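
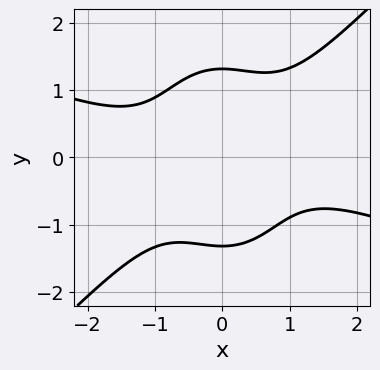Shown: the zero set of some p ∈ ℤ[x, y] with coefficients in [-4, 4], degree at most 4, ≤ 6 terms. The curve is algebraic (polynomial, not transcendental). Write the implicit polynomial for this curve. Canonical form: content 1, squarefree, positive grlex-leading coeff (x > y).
x^4 + 2*x^3*y - 2*x^2*y^2 - y^4 + 3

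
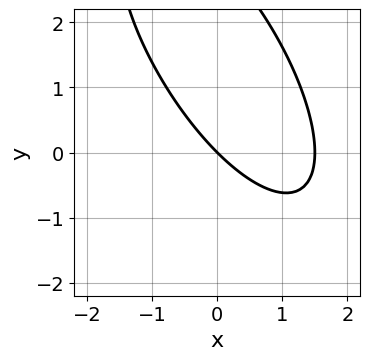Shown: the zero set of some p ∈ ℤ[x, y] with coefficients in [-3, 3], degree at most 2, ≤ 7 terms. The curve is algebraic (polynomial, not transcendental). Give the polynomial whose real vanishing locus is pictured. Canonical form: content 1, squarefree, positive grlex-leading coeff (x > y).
2*x^2 + 2*x*y + y^2 - 3*x - 3*y

(a) The degree is 2 — no degree-1 curve has this shape.
(b) Reading off the gridlines: it crosses the y-axis at the gridline y = 0; it crosses the x-axis at the gridline x = 0.
(c) Assembling these constraints gives the stated polynomial.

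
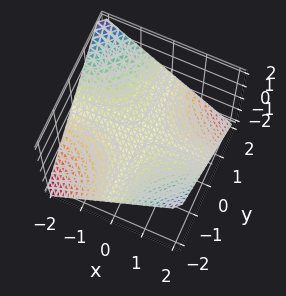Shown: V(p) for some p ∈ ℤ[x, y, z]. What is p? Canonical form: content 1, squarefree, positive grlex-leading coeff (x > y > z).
x*y + 2*z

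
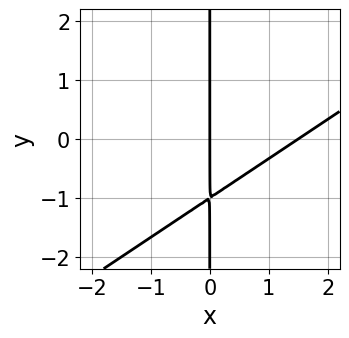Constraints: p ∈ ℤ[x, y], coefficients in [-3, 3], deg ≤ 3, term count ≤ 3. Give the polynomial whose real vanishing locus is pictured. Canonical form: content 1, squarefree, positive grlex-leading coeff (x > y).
First, degree: a generic line meets the curve in up to 2 points, so deg p = 2.
Next, from the axis intercepts and sections: every point of the y-axis in the box is on the curve; one x-axis crossing is at x = 0.
Finally, the integer polynomial consistent with all of this is the stated p.

2*x^2 - 3*x*y - 3*x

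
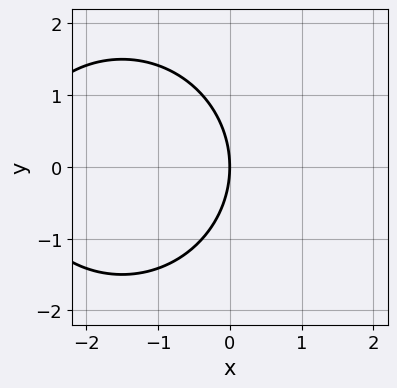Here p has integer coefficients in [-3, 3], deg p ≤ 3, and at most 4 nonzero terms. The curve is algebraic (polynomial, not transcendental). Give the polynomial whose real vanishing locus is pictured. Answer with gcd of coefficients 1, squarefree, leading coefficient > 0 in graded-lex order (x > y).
x^2 + y^2 + 3*x

First, the degree is 2 — a generic line meets the curve in up to 2 points.
Next, symmetries: the y ↦ −y reflection is a symmetry, so y appears only in even powers.
Next, from the axis intercepts and sections: one x-axis crossing is at x = 0; it meets the y-axis at y = 0 (among the integer gridlines).
Finally, the integer polynomial consistent with all of this is the stated p.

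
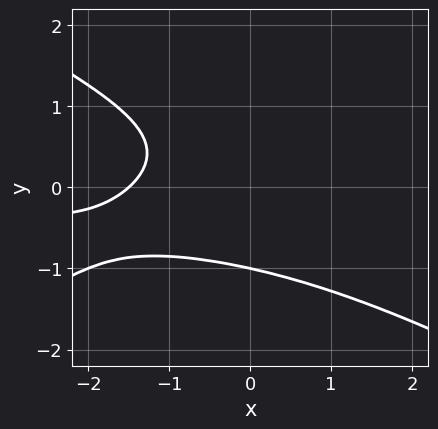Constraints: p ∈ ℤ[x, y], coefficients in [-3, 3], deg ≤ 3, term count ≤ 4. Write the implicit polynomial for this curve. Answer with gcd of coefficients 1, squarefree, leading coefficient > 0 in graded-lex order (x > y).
x^2*y - 3*y^3 - 2*x - 3

1. deg p = 3. A generic line meets the curve in up to 3 points.
2. Reading off the gridlines: it crosses the y-axis at the gridline y = -1.
3. Fitting integer coefficients to these (and the overall shape) gives p.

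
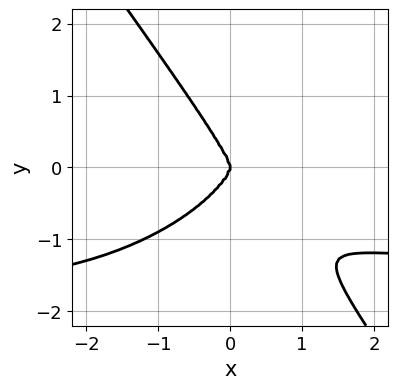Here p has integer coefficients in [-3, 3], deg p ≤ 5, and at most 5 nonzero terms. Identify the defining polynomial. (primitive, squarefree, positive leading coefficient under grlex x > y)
2*x^3*y - x^2*y^2 + x*y^3 + 2*y^4 + 3*x^3

The degree is 4 — a generic line meets the curve in up to 4 points.
Checking where it meets the axes: it meets the y-axis at y = 0 (among the integer gridlines); it meets the x-axis at x = 0 (among the integer gridlines).
Assembling these constraints gives the stated polynomial.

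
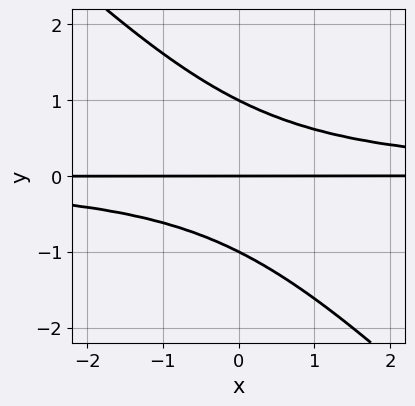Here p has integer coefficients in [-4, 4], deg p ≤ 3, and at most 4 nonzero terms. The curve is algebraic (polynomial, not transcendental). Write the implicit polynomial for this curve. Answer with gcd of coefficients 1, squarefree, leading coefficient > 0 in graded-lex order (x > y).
x*y^2 + y^3 - y

(a) The degree is 3 — a generic line meets the curve in up to 3 points.
(b) Against the integer gridlines: every point of the x-axis in the box is on the curve; the y-axis gridline crossings are at y ∈ {-1, 0, 1}.
(c) The integer polynomial consistent with all of this is the stated p.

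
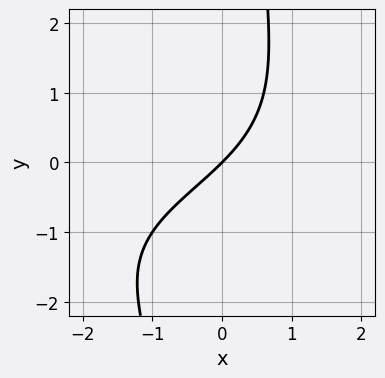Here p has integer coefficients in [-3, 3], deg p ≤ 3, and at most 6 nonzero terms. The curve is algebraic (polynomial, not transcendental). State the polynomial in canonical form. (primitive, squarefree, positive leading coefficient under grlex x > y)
x*y^2 + x*y + 3*x - 3*y

(a) The degree is 3 — no degree-2 curve has this shape.
(b) From the axis intercepts and sections: one x-axis crossing is at x = 0; one y-axis crossing is at y = 0.
(c) Putting this together gives p.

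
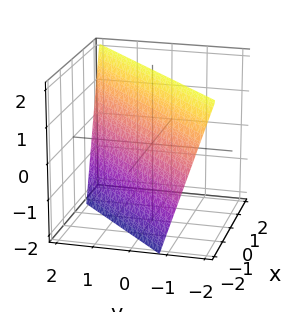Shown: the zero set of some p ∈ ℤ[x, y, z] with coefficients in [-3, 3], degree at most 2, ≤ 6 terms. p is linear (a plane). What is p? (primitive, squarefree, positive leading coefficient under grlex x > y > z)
3*x - 3*y - z + 2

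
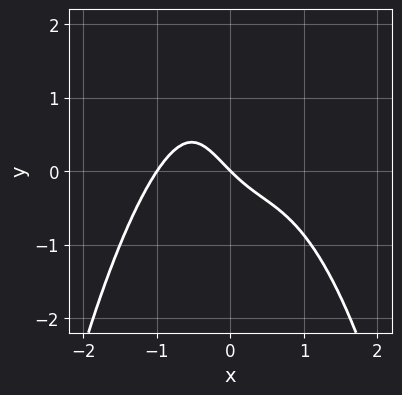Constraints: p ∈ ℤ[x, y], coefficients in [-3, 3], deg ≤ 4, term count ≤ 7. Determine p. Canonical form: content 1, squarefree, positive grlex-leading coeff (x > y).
3*x^4 + 3*x^2*y - y^2 + 3*x + 3*y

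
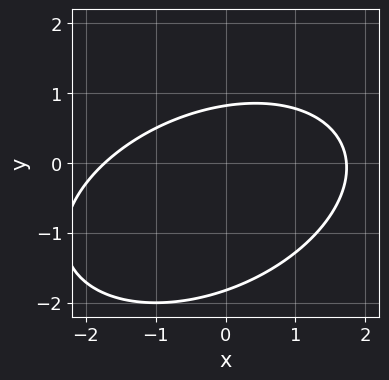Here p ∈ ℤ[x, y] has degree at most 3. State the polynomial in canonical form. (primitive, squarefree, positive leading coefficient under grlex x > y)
1. The degree is 2 — the shape is more complex than any degree-1 curve.
2. Matching integer coefficients to the picture gives p.

x^2 - x*y + 2*y^2 + 2*y - 3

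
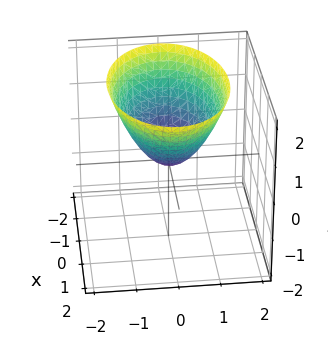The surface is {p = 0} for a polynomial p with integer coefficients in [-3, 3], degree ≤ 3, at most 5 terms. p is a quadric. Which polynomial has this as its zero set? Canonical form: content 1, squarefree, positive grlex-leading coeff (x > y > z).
x^2 + 2*y^2 - 2*z

(a) Degree: a single bowl opening along one axis; a quadric, so deg p = 2.
(b) Symmetries: it's symmetric under x → −x, forcing even powers of x; the y ↦ −y reflection is a symmetry, so y appears only in even powers.
(c) Checking where it meets the axes: it crosses the x-axis at the gridline x = 0; it crosses the y-axis at the gridline y = 0; it meets the z-axis at z = 0 (among the integer gridlines).
(d) These observations pin down the coefficients.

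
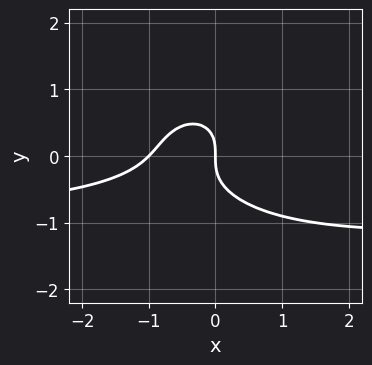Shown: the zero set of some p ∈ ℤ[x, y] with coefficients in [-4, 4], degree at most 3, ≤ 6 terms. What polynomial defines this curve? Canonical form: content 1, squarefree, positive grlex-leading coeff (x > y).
2*x^2*y + 3*y^3 + 2*x^2 + 2*x

Degree: no degree-2 curve has this shape, so deg p = 3.
Observable constraints: among the integer gridlines, it crosses the x-axis at x ∈ {-1, 0}; one y-axis crossing is at y = 0.
Solving for integer coefficients yields p as stated.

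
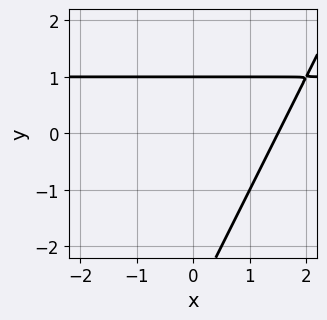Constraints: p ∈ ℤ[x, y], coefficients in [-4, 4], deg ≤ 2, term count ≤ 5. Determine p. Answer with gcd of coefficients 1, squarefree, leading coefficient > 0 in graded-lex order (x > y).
2*x*y - y^2 - 2*x - 2*y + 3

First, degree: the shape is more complex than any degree-1 curve, so deg p = 2.
Next, observable constraints: it meets the y-axis at y = 1 (among the integer gridlines).
Finally, solving for integer coefficients yields p as stated.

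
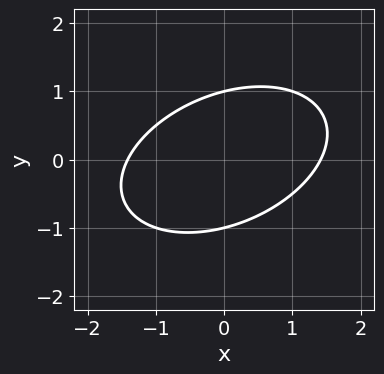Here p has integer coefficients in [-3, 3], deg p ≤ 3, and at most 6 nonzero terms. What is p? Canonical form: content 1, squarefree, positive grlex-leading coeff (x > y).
x^2 - x*y + 2*y^2 - 2

The degree is 2 — the shape is more complex than any degree-1 curve.
Checking where it meets the axes: the y-axis gridline crossings are at y ∈ {-1, 1}.
Together with the visible shape, these determine p as stated.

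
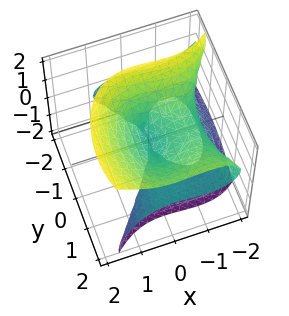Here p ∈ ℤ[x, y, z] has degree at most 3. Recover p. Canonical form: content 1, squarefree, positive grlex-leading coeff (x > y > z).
First, deg p = 3. The shape is more complex than any degree-2 surface.
Then, against the integer gridlines: it crosses the x-axis at the gridline x = 0; it meets the z-axis at z = 0 (among the integer gridlines); every point of the y-axis in the box is on the surface.
Finally, putting this together gives p.

2*x^3 + 2*y^2*z - 2*y*z^2 - 2*z^3 + 3*x^2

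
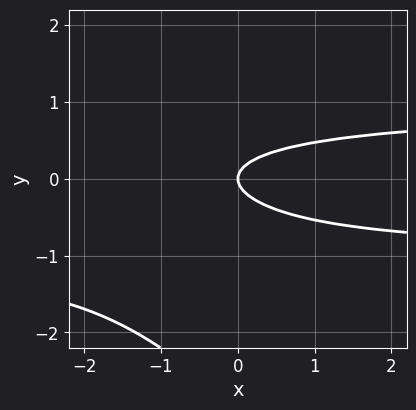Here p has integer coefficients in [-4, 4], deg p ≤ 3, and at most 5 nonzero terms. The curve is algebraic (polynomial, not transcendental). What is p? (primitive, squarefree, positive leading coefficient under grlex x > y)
x*y^2 + y^3 + 3*y^2 - x

deg p = 3.
From the axis intercepts and sections: it meets the y-axis at y = 0 (among the integer gridlines); it crosses the x-axis at the gridline x = 0.
These observations pin down the coefficients.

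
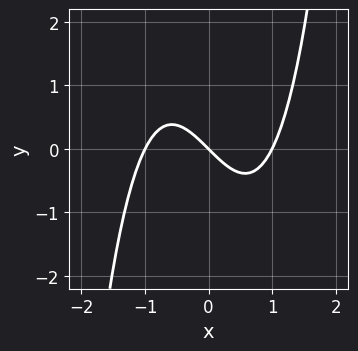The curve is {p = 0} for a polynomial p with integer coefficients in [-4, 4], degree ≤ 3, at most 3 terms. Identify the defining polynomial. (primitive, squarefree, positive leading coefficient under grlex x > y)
x^3 - x - y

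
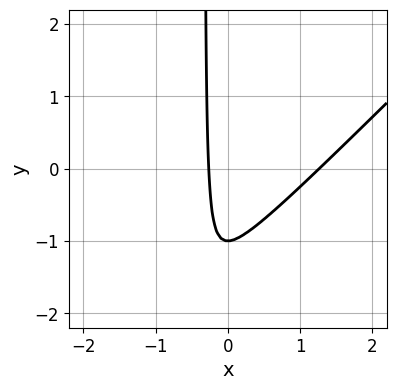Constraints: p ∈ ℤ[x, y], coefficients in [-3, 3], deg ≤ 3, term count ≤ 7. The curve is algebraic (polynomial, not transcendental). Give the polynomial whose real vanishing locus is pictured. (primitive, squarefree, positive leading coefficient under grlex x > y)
3*x^2 - 3*x*y - 3*x - y - 1

deg p = 2. A generic line meets the curve in up to 2 points.
Against the integer gridlines: one y-axis crossing is at y = -1.
Putting this together gives p.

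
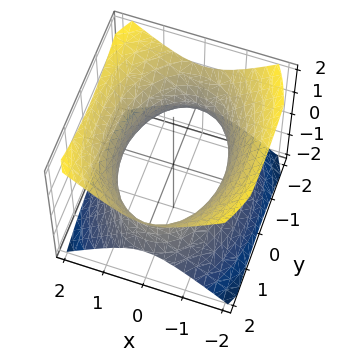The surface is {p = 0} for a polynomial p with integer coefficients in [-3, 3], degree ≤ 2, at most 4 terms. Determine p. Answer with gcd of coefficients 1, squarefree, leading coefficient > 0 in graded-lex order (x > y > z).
2*x^2 + y^2 - 2*z^2 - 3

(a) Degree: an hourglass — one-sheet hyperboloid; a quadric, so deg p = 2.
(b) Symmetries: the y ↦ −y reflection is a symmetry, so y appears only in even powers; mirror symmetry z ↦ −z ⇒ only even powers of z; mirror symmetry x ↦ −x ⇒ only even powers of x.
(c) Observable constraints: the surface avoids every integer z-axis point in the box.
(d) Assembling these constraints gives the stated polynomial.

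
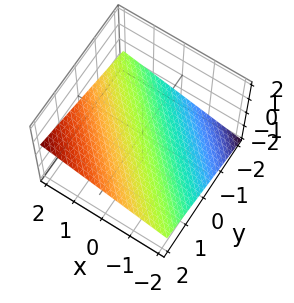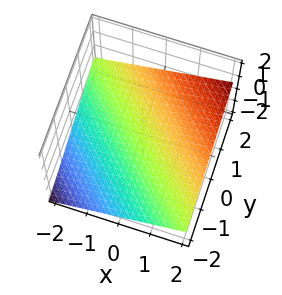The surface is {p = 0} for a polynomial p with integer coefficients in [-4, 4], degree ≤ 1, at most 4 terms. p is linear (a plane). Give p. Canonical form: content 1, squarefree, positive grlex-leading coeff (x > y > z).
First, degree: every cross-section is a straight line — this is a plane, so deg p = 1.
Next, reading off the gridlines: it crosses the y-axis at the gridline y = 2; it crosses the x-axis at the gridline x = 2.
Finally, solving for integer coefficients yields p as stated.

x + y - 3*z - 2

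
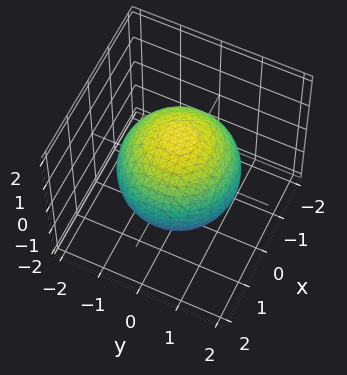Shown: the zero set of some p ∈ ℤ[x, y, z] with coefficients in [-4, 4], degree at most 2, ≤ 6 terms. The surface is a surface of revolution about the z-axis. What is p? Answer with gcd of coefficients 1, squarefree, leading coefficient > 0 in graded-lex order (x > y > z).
Degree: the shape is more complex than any degree-1 surface, so deg p = 2.
Symmetry: the surface is invariant under rotation about z: p = q(x² + y², z).
Checking where it meets the axes: a circular section at z = 1 has radius exactly 1.
Fitting integer coefficients to these (and the overall shape) gives p.

x^2 + y^2 + z^2 - 2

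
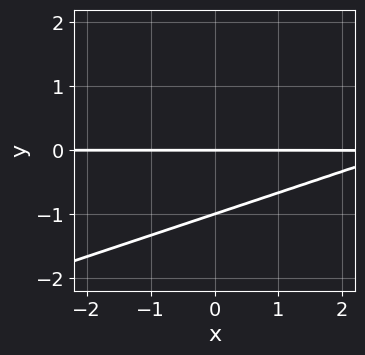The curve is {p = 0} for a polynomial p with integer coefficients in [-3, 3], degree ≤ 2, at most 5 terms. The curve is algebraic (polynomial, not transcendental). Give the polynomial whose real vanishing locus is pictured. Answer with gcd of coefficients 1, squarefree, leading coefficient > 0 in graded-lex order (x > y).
1. Degree: a generic line meets the curve in up to 2 points, so deg p = 2.
2. Checking where it meets the axes: the y-axis gridline crossings are at y ∈ {-1, 0}; every point of the x-axis in the box is on the curve.
3. Assembling these constraints gives the stated polynomial.

x*y - 3*y^2 - 3*y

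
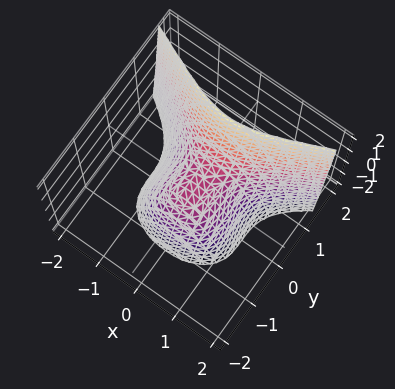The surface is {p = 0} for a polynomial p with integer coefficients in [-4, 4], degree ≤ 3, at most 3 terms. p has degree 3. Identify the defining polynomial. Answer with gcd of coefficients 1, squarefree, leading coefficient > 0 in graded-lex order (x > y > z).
3*y^3 - 3*x^2 - 2*z

First, degree: no degree-2 surface has this shape, so deg p = 3.
Then, against the integer gridlines: it crosses the z-axis at the gridline z = 0; one y-axis crossing is at y = 0.
Finally, fitting integer coefficients to these (and the overall shape) gives p.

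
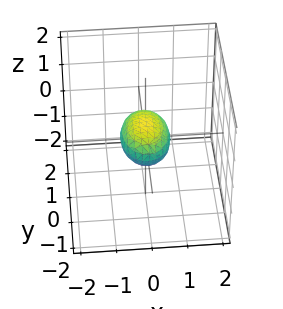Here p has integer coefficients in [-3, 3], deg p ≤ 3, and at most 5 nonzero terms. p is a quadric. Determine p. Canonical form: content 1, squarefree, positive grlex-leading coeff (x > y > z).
2*x^2 + y^2 + 3*z^2 - 1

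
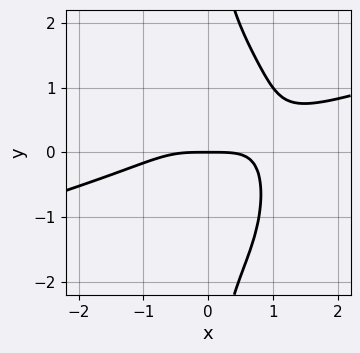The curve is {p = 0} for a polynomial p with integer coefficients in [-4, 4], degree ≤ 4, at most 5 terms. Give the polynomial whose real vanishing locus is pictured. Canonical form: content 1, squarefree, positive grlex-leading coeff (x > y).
x^4 - 3*x^3*y - x*y^3 + x^2*y + 2*y

1. deg p = 4. A generic line meets the curve in up to 4 points.
2. Reading off the gridlines: it crosses the x-axis at the gridline x = 0; one y-axis crossing is at y = 0.
3. These observations pin down the coefficients.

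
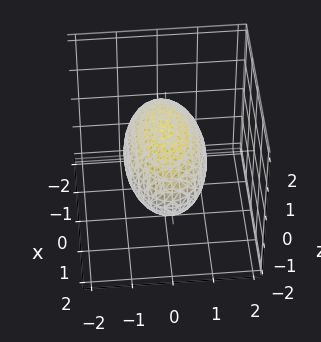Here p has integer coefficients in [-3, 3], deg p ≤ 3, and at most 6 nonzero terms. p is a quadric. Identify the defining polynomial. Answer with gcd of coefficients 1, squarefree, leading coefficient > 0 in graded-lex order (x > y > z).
The degree is 2 — a closed, bounded, convex surface; a quadric.
Symmetries: it's symmetric under x → −x, forcing even powers of x; mirror symmetry z ↦ −z ⇒ only even powers of z; it's symmetric under y → −y, forcing even powers of y.
Checking where it meets the axes: among the integer gridlines, it crosses the y-axis at y ∈ {-1, 1}; the z-axis gridline crossings are at z ∈ {-1, 1}.
The integer polynomial consistent with all of this is the stated p.

x^2 + 3*y^2 + 3*z^2 - 3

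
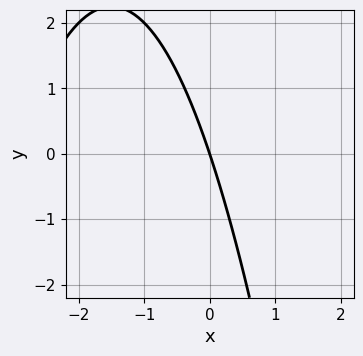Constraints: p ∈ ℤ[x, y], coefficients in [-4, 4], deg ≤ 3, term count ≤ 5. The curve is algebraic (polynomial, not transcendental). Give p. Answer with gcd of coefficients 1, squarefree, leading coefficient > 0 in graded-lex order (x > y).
First, degree: no degree-1 curve has this shape, so deg p = 2.
Next, from the visible intercepts: it crosses the y-axis at the gridline y = 0; one x-axis crossing is at x = 0.
Finally, matching integer coefficients to the picture gives p.

x^2 + 3*x + y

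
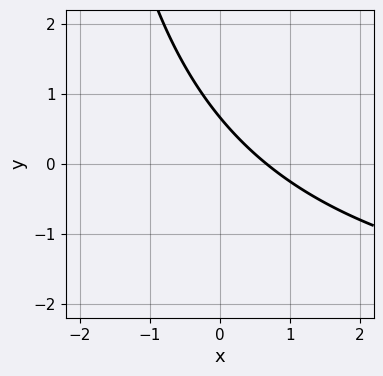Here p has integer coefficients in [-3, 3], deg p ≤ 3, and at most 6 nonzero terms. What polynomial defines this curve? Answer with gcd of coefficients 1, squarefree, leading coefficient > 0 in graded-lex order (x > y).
1. The degree is 2 — a generic line meets the curve in up to 2 points.
2. Putting this together gives p.

x*y + 3*x + 3*y - 2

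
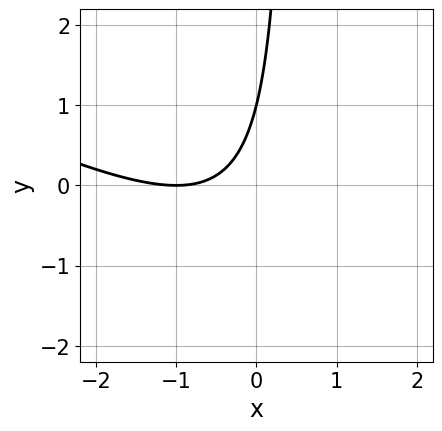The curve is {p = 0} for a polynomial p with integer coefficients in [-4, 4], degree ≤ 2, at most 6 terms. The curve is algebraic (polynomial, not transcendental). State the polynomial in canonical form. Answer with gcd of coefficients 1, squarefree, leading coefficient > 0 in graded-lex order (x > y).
1. deg p = 2. The shape is more complex than any degree-1 curve.
2. Against the integer gridlines: it meets the y-axis at y = 1 (among the integer gridlines); one x-axis crossing is at x = -1.
3. Matching integer coefficients to the picture gives p.

x^2 + 2*x*y + 2*x - y + 1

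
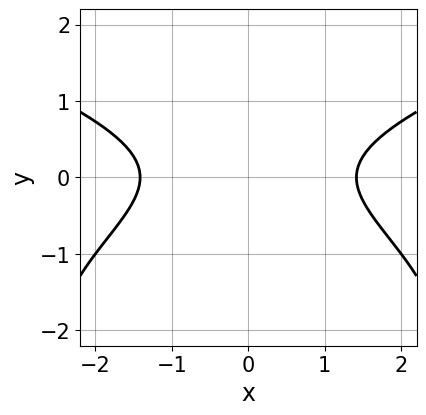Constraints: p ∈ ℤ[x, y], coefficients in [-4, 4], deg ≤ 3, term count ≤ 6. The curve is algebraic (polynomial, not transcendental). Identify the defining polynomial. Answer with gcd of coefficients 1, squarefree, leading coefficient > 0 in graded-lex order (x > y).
y^3 - x^2 + 3*y^2 + 2

The degree is 3 — the shape is more complex than any degree-2 curve.
Symmetries: mirror symmetry x ↦ −x ⇒ only even powers of x.
Checking where it meets the axes: the curve avoids every integer y-axis point in the box.
Putting this together gives p.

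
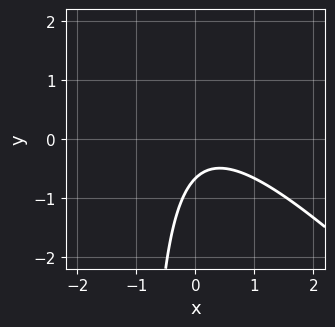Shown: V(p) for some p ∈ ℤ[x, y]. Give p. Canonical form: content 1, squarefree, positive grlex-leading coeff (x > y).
3*x^2 + 3*x*y - x + 3*y + 2

The degree is 2 — no degree-1 curve has this shape.
Against the integer gridlines: it misses every integer gridline on the x-axis.
Fitting integer coefficients to these (and the overall shape) gives p.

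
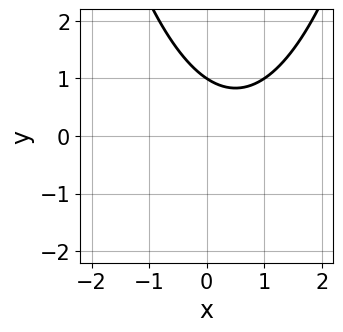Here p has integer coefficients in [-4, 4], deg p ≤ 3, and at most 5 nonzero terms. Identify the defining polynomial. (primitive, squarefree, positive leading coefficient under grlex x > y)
2*x^2 - 2*x - 3*y + 3

Degree: no degree-1 curve has this shape, so deg p = 2.
Against the integer gridlines: it meets the y-axis at y = 1 (among the integer gridlines); the curve avoids every integer x-axis point in the box.
Matching integer coefficients to the picture gives p.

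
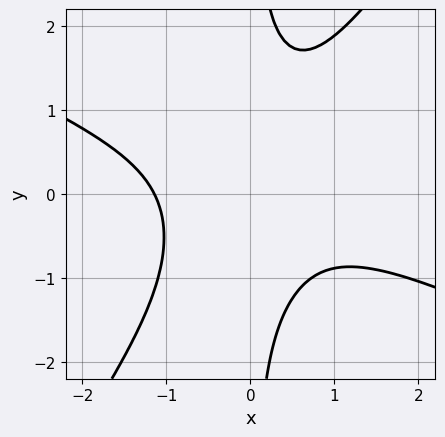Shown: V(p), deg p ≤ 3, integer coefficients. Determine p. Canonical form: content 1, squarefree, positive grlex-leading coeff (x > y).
First, degree: a generic line meets the curve in up to 3 points, so deg p = 3.
Then, reading off the gridlines: no y-intercept at any integer in the box.
Finally, these observations pin down the coefficients.

2*x^3 + 3*x^2*y - 3*x*y^2 + 3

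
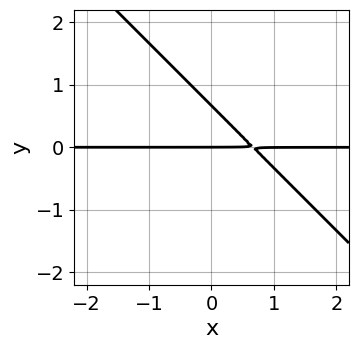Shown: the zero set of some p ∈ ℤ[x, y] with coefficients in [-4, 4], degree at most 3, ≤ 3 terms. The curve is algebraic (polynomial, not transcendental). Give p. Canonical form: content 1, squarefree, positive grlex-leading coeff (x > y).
3*x*y + 3*y^2 - 2*y

1. deg p = 2. No degree-1 curve has this shape.
2. Against the integer gridlines: it crosses the y-axis at the gridline y = 0; every point of the x-axis in the box is on the curve.
3. Assembling these constraints gives the stated polynomial.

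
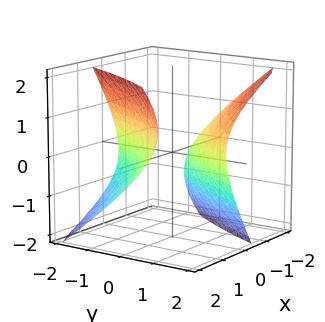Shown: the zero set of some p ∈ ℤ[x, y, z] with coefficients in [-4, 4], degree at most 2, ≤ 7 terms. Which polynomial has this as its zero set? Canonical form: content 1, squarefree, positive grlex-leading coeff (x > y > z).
x^2 - 3*x*y + 2*x*z + y^2 - 2*z^2 - 1

(a) I count 2 distinct pieces.
(b) Degree: the shape is more complex than any degree-1 surface, so deg p = 2.
(c) From the axis intercepts and sections: the surface avoids every integer z-axis point in the box; among the integer gridlines, it crosses the x-axis at x ∈ {-1, 1}.
(d) Putting this together gives p.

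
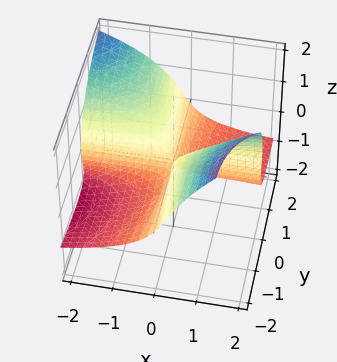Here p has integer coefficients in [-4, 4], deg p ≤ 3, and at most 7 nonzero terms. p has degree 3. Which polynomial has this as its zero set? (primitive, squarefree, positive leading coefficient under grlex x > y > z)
1. Degree: a generic line meets the surface in up to 3 points, so deg p = 3.
2. Checking where it meets the axes: the visible x-axis segment lies entirely on the surface; the visible y-axis segment lies entirely on the surface.
3. Assembling these constraints gives the stated polynomial.

2*x*y*z - x*z^2 + y^2*z + 2*z^3 + 3*x*y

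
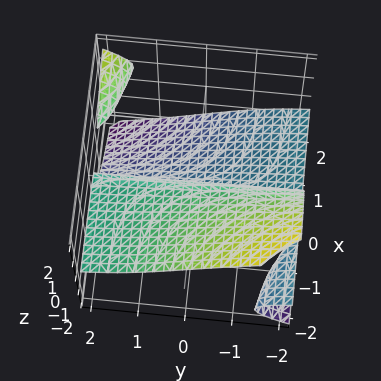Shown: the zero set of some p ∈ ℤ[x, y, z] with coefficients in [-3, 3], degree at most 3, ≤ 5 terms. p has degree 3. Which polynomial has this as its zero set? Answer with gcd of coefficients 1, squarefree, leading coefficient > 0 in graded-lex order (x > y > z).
x*y*z - z^3 - x

I count 3 distinct pieces. Treating them together as one polynomial.
The degree is 3 — no degree-2 surface has this shape.
Reading off the gridlines: the visible y-axis segment lies entirely on the surface; one z-axis crossing is at z = 0; it meets the x-axis at x = 0 (among the integer gridlines).
Putting this together gives p.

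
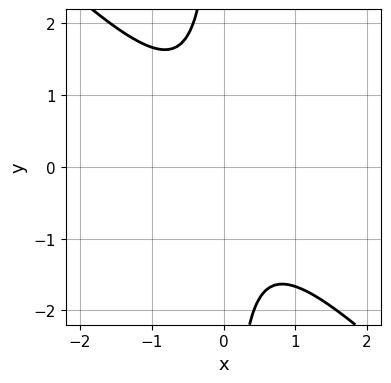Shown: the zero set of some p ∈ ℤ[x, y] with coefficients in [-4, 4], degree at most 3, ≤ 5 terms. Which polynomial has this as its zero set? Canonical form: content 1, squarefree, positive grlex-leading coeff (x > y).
1. deg p = 2.
2. From the visible intercepts: no x-intercept at any integer in the box; no y-intercept at any integer in the box.
3. Putting this together gives p.

3*x^2 + 3*x*y + 2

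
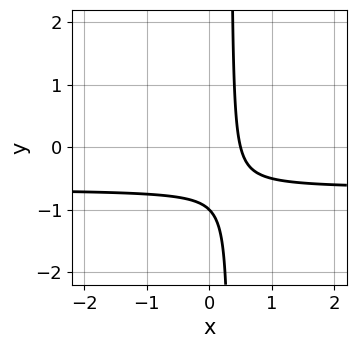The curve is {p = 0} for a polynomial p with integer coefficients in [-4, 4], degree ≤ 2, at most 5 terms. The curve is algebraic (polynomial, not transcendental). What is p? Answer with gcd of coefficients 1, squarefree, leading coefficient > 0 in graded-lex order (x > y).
Degree: a generic line meets the curve in up to 2 points, so deg p = 2.
From the axis intercepts and sections: one y-axis crossing is at y = -1.
Solving for integer coefficients yields p as stated.

3*x*y + 2*x - y - 1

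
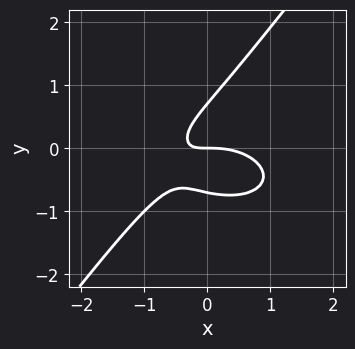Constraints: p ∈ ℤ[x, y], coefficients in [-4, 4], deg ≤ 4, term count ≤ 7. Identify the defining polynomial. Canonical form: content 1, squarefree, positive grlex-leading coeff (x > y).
x^3 + 2*x*y^2 - 2*y^3 + 2*x*y + y

First, deg p = 3. No degree-2 curve has this shape.
Next, reading off the gridlines: it crosses the x-axis at the gridline x = 0; it meets the y-axis at y = 0 (among the integer gridlines).
Finally, solving for integer coefficients yields p as stated.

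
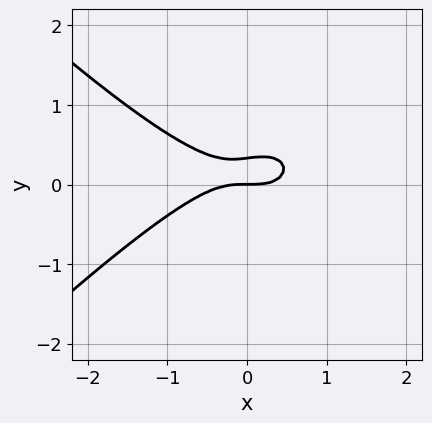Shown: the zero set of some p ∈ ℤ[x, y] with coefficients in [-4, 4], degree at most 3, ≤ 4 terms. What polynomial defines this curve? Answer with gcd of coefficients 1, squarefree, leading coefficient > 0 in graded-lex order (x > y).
x^3 - x*y^2 + 3*y^2 - y

First, the degree is 3 — the shape is more complex than any degree-2 curve.
Then, from the visible intercepts: one y-axis crossing is at y = 0; one x-axis crossing is at x = 0.
Finally, assembling these constraints gives the stated polynomial.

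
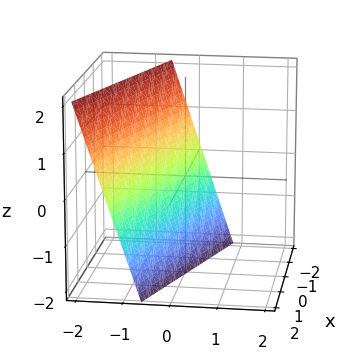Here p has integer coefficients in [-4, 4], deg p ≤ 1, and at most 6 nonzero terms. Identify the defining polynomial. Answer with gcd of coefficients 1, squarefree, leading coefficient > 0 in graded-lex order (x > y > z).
(a) Degree: every cross-section is a straight line — this is a plane, so deg p = 1.
(b) From the axis intercepts and sections: it meets the x-axis at x = -2 (among the integer gridlines); one z-axis crossing is at z = -2.
(c) The integer polynomial consistent with all of this is the stated p.

x + 3*y + z + 2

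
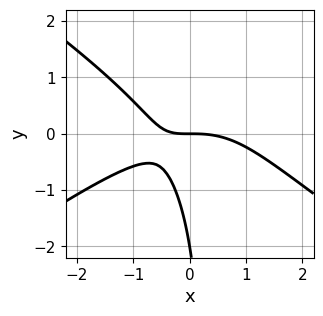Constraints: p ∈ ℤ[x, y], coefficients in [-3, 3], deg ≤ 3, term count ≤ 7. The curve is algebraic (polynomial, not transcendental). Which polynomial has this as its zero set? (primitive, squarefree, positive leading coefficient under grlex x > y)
First, degree: a generic line meets the curve in up to 3 points, so deg p = 3.
Next, against the integer gridlines: one x-axis crossing is at x = 0; among the integer gridlines, it crosses the y-axis at y ∈ {-2, 0}.
Finally, assembling these constraints gives the stated polynomial.

x^3 - 2*x*y^2 + 2*x*y + y^2 + 2*y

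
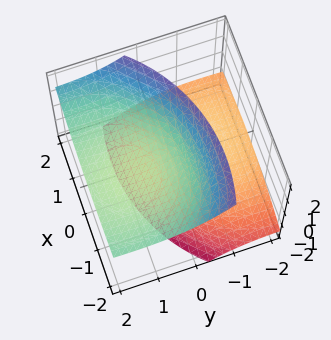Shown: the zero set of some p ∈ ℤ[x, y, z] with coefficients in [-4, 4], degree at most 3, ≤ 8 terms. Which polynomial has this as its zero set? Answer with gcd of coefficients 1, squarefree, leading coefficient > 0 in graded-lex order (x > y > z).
1. There are 2 components. They look like related sheets of one shape, so recover p as a whole.
2. The degree is 2 — a generic line meets the surface in up to 2 points.
3. From the visible intercepts: it misses every integer gridline on the x-axis; no y-intercept at any integer in the box; the z-axis gridline crossings are at z ∈ {-1, 1}.
4. Solving for integer coefficients yields p as stated.

x^2 + x*z + y^2 - 3*y*z - 2*z^2 + 2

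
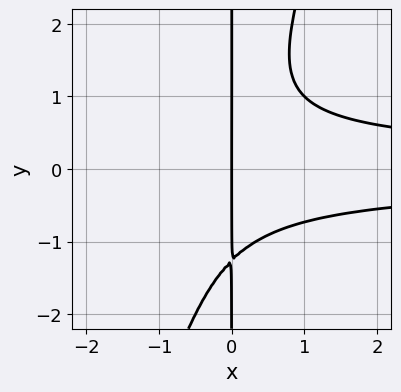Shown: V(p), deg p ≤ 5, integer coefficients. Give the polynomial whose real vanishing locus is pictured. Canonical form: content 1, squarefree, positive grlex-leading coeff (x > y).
3*x^2*y^2 - x*y^3 - 2*x

1. deg p = 4.
2. Observable constraints: it crosses the x-axis at the gridline x = 0; the visible y-axis segment lies entirely on the curve.
3. These observations pin down the coefficients.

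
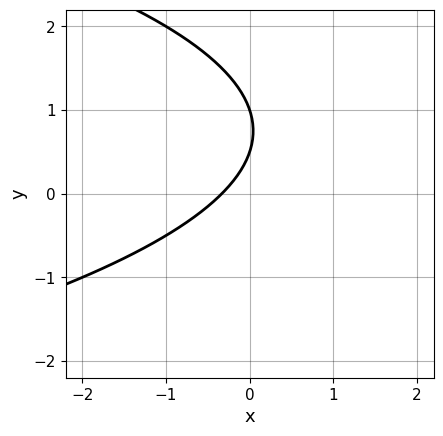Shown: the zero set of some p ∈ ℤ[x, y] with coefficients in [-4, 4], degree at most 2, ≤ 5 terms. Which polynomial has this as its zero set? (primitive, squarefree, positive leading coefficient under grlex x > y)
1. deg p = 2. The shape is more complex than any degree-1 curve.
2. From the visible intercepts: it crosses the y-axis at the gridline y = 1.
3. The integer polynomial consistent with all of this is the stated p.

2*y^2 + 3*x - 3*y + 1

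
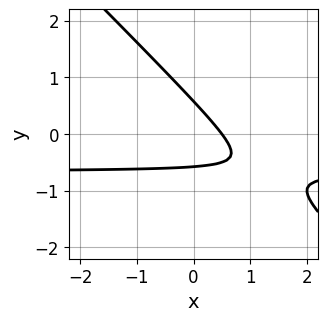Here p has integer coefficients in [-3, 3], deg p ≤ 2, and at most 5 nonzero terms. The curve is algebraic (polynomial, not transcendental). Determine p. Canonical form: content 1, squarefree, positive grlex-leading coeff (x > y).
3*x*y + 3*y^2 + 2*x - 1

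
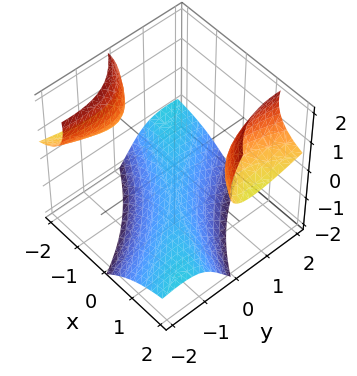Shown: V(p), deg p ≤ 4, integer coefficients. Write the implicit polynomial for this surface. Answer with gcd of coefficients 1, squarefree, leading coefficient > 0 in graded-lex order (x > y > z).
1. The picture has 3 separate pieces. Treating them together as one polynomial.
2. deg p = 3. A generic line meets the surface in up to 3 points.
3. Reading off the gridlines: the surface avoids every integer x-axis point in the box; it misses every integer gridline on the y-axis.
4. Together with the visible shape, these determine p as stated.

x^2*z + 3*x*y*z - z^3 - 2*y^2 - 2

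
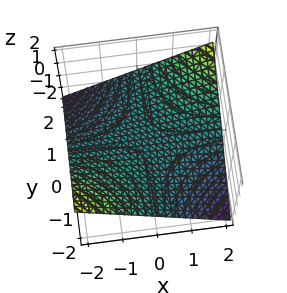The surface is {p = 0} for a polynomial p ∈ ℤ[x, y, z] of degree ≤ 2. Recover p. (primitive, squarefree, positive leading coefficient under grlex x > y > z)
Degree: a saddle surface; a quadric, so deg p = 2.
Observable constraints: the visible y-axis segment lies entirely on the surface; one z-axis crossing is at z = 0; the visible x-axis segment lies entirely on the surface.
These observations pin down the coefficients.

x*y - 3*z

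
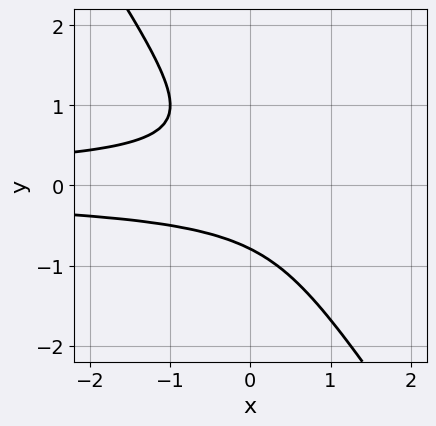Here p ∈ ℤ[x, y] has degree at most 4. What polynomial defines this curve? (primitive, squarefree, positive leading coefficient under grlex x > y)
First, the degree is 3 — the shape is more complex than any degree-2 curve.
Then, reading off the gridlines: it misses every integer gridline on the x-axis.
Finally, matching integer coefficients to the picture gives p.

3*x*y^2 + 2*y^3 + 1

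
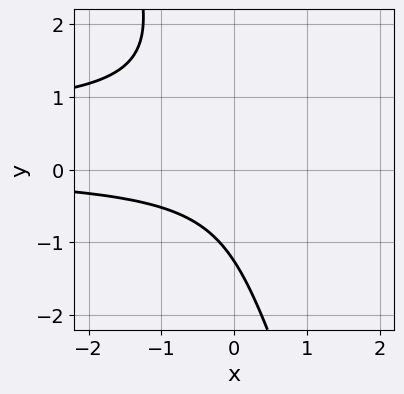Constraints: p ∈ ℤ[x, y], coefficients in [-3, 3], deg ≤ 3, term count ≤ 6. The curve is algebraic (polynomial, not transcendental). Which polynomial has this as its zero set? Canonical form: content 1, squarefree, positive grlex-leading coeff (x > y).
First, the degree is 3 — no degree-2 curve has this shape.
Next, from the axis intercepts and sections: it misses every integer gridline on the x-axis.
Finally, fitting integer coefficients to these (and the overall shape) gives p.

3*x*y^2 + y^3 - 2*x*y + 2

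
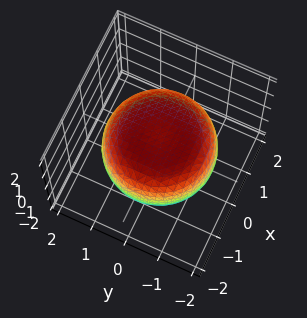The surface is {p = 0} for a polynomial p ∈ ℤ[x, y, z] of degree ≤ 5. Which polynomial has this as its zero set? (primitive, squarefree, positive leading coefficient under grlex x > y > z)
x^4 + 2*x^2*y^2 + y^4 - x^2 - y^2 + 3*z^2 - 3

First, deg p = 4.
Next, symmetry: the surface is invariant under rotation about z: p = q(x² + y², z).
Then, from the visible intercepts: the z-axis gridline crossings are at z ∈ {-1, 1}; a circular section at z = 0 has radius between 1 and 2.
Finally, solving for integer coefficients yields p as stated.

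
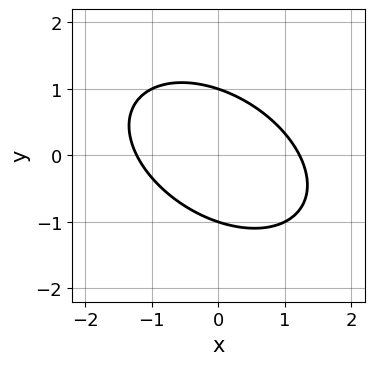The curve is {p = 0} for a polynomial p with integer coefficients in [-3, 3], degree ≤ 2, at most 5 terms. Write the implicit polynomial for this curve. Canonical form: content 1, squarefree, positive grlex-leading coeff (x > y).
2*x^2 + 2*x*y + 3*y^2 - 3

deg p = 2. A generic line meets the curve in up to 2 points.
Reading off the gridlines: among the integer gridlines, it crosses the y-axis at y ∈ {-1, 1}.
Solving for integer coefficients yields p as stated.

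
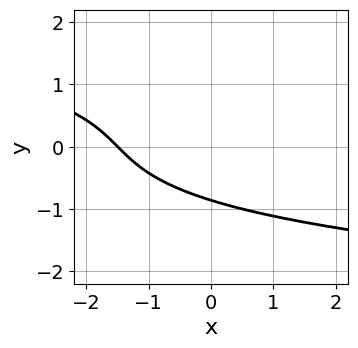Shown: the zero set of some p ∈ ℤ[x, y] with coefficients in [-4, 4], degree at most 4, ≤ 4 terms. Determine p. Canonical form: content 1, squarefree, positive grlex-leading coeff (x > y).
(a) The degree is 3 — a generic line meets the curve in up to 3 points.
(b) The integer polynomial consistent with all of this is the stated p.

2*y^3 + 2*x + 2*y + 3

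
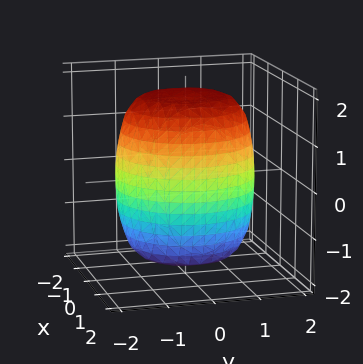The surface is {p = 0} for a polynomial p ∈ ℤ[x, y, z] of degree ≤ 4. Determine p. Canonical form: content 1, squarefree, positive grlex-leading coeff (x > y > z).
x^4 + 2*x^2*y^2 + y^4 - x^2 - y^2 + z^2 - 3

1. The degree is 4 — no degree-3 surface has this shape.
2. Symmetry: the surface is invariant under rotation about z: p = q(x² + y², z).
3. Reading off the gridlines: a circular section at z = -1 has radius between 1 and 2.
4. Putting this together gives p.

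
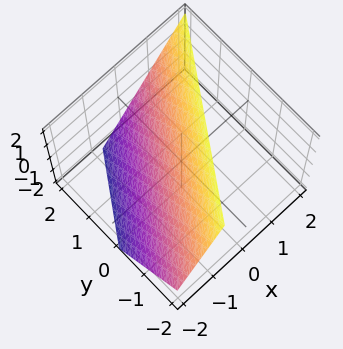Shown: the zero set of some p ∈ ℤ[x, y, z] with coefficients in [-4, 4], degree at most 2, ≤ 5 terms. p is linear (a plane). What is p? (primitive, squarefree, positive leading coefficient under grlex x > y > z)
deg p = 1. The surface is flat (a plane).
From the axis intercepts and sections: it crosses the z-axis at the gridline z = 1; one y-axis crossing is at y = 1.
Assembling these constraints gives the stated polynomial.

3*x - 2*y - 2*z + 2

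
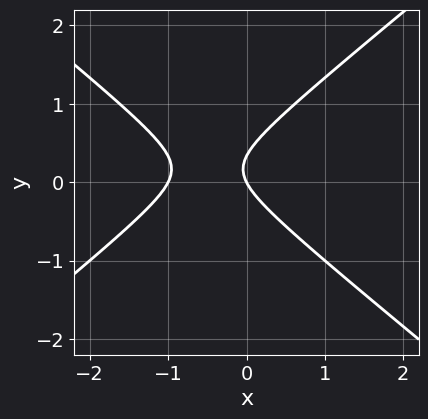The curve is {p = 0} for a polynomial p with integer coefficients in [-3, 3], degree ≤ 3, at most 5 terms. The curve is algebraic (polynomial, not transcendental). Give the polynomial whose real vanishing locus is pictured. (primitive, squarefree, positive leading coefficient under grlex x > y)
2*x^2 - 3*y^2 + 2*x + y

(a) Degree: no degree-1 curve has this shape, so deg p = 2.
(b) From the visible intercepts: the x-axis gridline crossings are at x ∈ {-1, 0}; it crosses the y-axis at the gridline y = 0.
(c) The integer polynomial consistent with all of this is the stated p.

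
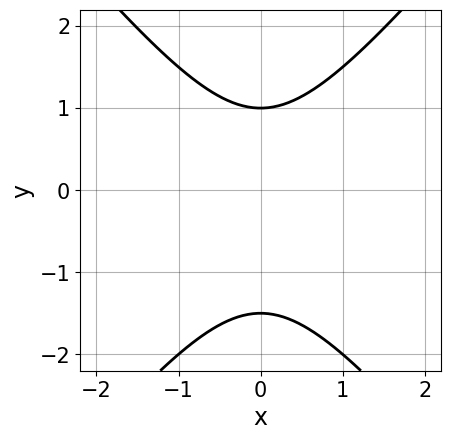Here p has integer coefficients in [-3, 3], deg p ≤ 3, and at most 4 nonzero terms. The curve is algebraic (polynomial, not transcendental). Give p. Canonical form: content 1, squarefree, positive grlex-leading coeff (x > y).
1. The degree is 2 — no degree-1 curve has this shape.
2. Symmetries: mirror symmetry x ↦ −x ⇒ only even powers of x.
3. From the axis intercepts and sections: the curve avoids every integer x-axis point in the box; it crosses the y-axis at the gridline y = 1.
4. Assembling these constraints gives the stated polynomial.

3*x^2 - 2*y^2 - y + 3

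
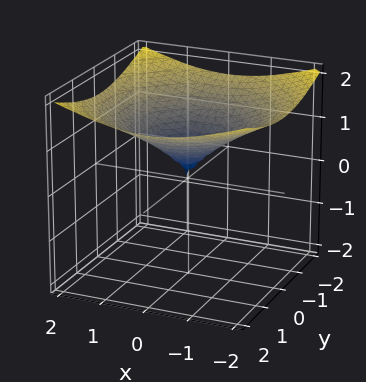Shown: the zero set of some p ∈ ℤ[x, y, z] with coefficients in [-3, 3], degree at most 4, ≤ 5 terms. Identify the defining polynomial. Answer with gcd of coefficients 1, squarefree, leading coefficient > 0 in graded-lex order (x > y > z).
(a) The degree is 3 — no degree-2 surface has this shape.
(b) Checking where it meets the axes: it meets the x-axis at x = 0 (among the integer gridlines); it meets the z-axis at z = 0 (among the integer gridlines); one y-axis crossing is at y = 0.
(c) Assembling these constraints gives the stated polynomial.

z^3 - x^2 - y^2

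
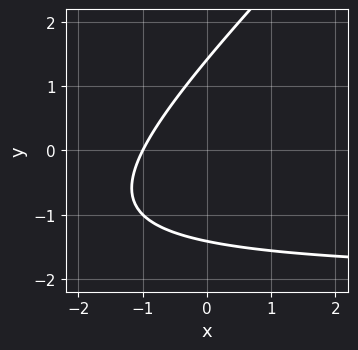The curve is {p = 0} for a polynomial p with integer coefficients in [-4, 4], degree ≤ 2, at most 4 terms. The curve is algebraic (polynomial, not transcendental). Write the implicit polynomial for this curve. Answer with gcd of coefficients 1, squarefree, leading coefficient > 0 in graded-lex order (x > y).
x*y - y^2 + 2*x + 2

First, degree: the shape is more complex than any degree-1 curve, so deg p = 2.
Next, against the integer gridlines: one x-axis crossing is at x = -1.
Finally, the integer polynomial consistent with all of this is the stated p.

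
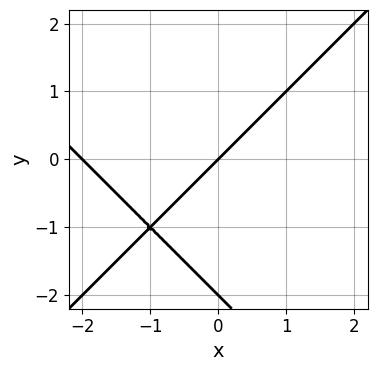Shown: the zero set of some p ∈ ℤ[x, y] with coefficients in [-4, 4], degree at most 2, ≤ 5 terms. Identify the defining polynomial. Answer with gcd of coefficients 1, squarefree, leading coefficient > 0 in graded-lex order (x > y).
First, degree: no degree-1 curve has this shape, so deg p = 2.
Then, from the axis intercepts and sections: among the integer gridlines, it crosses the x-axis at x ∈ {-2, 0}; the y-axis gridline crossings are at y ∈ {-2, 0}.
Finally, fitting integer coefficients to these (and the overall shape) gives p.

x^2 - y^2 + 2*x - 2*y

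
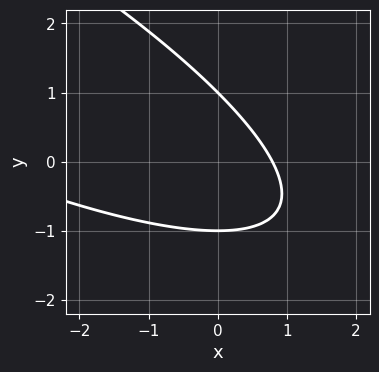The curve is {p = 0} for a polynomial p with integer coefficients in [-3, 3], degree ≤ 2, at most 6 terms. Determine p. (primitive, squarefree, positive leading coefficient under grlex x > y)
Degree: the shape is more complex than any degree-1 curve, so deg p = 2.
From the axis intercepts and sections: the y-axis gridline crossings are at y ∈ {-1, 1}.
The integer polynomial consistent with all of this is the stated p.

x^2 + 3*x*y + 3*y^2 + 3*x - 3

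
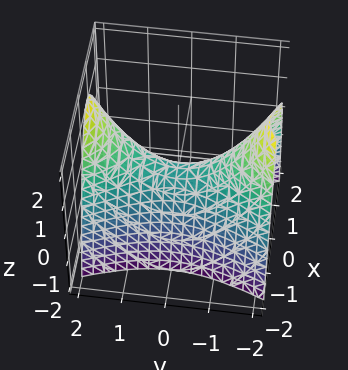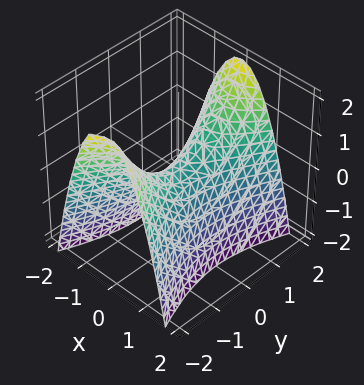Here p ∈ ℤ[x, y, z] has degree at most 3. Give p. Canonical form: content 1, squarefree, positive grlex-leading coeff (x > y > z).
3*x^2 - y^2 + 2*z

First, the degree is 2 — a hyperbolic paraboloid; a quadric.
Then, symmetries: mirror symmetry y ↦ −y ⇒ only even powers of y; the x ↦ −x reflection is a symmetry, so x appears only in even powers.
Then, checking where it meets the axes: one z-axis crossing is at z = 0; it meets the x-axis at x = 0 (among the integer gridlines); one y-axis crossing is at y = 0.
Finally, these observations pin down the coefficients.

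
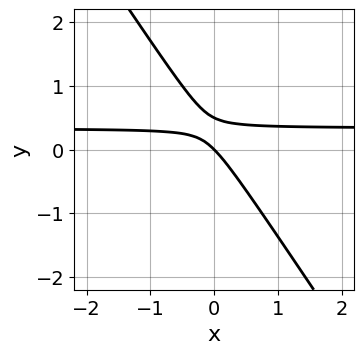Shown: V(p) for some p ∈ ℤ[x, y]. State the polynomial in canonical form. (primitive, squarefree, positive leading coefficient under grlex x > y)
3*x*y + 2*y^2 - x - y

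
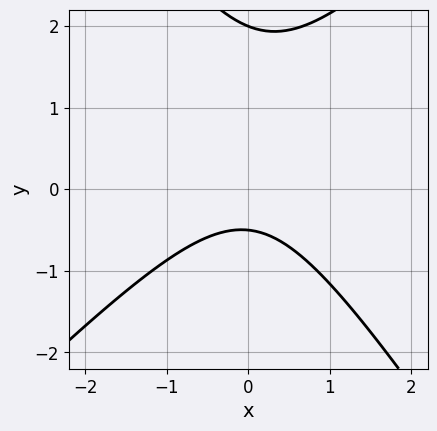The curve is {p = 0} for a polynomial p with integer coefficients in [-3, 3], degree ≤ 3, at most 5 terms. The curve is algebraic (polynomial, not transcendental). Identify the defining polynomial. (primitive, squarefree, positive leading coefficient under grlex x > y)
3*x^2 - x*y - 2*y^2 + 3*y + 2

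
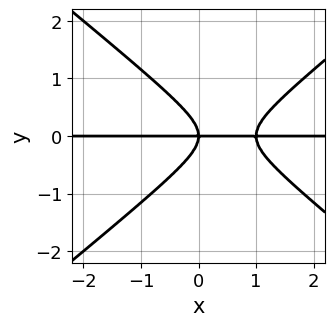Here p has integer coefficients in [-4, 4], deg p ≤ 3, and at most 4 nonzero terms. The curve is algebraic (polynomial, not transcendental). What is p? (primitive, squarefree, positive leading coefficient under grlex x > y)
The degree is 3 — the shape is more complex than any degree-2 curve.
Reading off the gridlines: it meets the y-axis at y = 0 (among the integer gridlines); every point of the x-axis in the box is on the curve.
Together with the visible shape, these determine p as stated.

2*x^2*y - 3*y^3 - 2*x*y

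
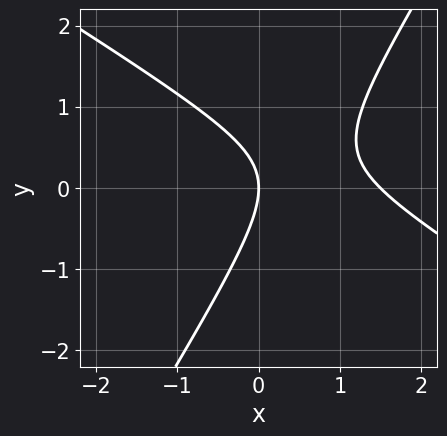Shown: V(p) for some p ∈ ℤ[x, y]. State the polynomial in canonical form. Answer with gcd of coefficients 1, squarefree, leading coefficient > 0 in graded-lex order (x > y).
deg p = 2. The shape is more complex than any degree-1 curve.
Against the integer gridlines: one x-axis crossing is at x = 0; one y-axis crossing is at y = 0.
Solving for integer coefficients yields p as stated.

2*x^2 + 2*x*y - 2*y^2 - 3*x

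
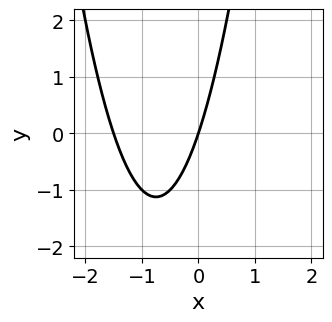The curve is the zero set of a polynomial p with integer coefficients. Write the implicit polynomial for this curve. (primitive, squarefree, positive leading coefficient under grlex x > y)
2*x^2 + 3*x - y

(a) Degree: a generic line meets the curve in up to 2 points, so deg p = 2.
(b) Checking where it meets the axes: one x-axis crossing is at x = 0; it crosses the y-axis at the gridline y = 0.
(c) Solving for integer coefficients yields p as stated.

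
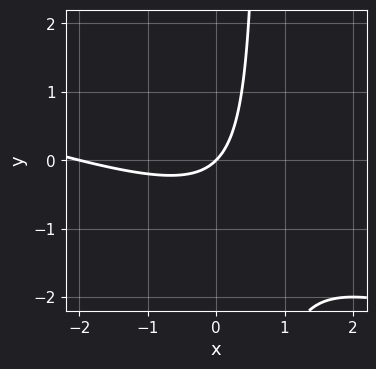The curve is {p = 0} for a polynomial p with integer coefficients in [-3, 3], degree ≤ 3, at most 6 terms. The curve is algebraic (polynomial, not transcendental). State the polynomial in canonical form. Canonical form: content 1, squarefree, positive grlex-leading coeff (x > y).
Degree: no degree-1 curve has this shape, so deg p = 2.
From the axis intercepts and sections: the x-axis gridline crossings are at x ∈ {-2, 0}; one y-axis crossing is at y = 0.
These observations pin down the coefficients.

x^2 + 3*x*y + 2*x - 2*y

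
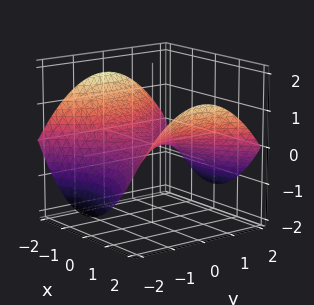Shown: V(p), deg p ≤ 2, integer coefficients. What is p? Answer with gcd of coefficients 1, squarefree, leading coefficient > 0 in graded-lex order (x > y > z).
x^2 - y^2 - 3*z

The degree is 2 — a saddle surface; a quadric.
Symmetries: the y ↦ −y reflection is a symmetry, so y appears only in even powers; the x ↦ −x reflection is a symmetry, so x appears only in even powers.
Against the integer gridlines: one y-axis crossing is at y = 0; one x-axis crossing is at x = 0.
Matching integer coefficients to the picture gives p.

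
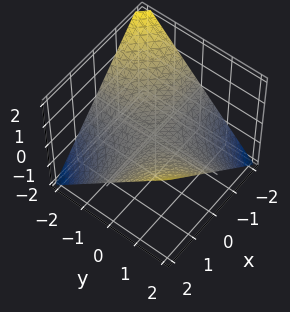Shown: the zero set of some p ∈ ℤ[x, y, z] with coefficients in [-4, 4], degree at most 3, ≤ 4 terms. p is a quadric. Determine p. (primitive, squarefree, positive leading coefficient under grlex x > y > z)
deg p = 2.
From the visible intercepts: the visible x-axis segment lies entirely on the surface; every point of the y-axis in the box is on the surface; one z-axis crossing is at z = 0.
Fitting integer coefficients to these (and the overall shape) gives p.

x*y - 2*z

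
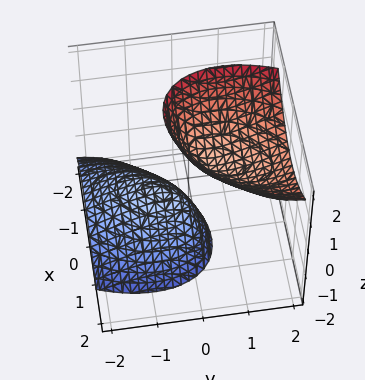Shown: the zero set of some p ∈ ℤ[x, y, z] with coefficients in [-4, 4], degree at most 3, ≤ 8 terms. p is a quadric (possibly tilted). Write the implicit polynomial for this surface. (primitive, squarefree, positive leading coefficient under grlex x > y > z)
3*x^2 - 2*x*y + 2*y^2 - 3*y*z - z^2 + 1

1. There are 2 components.
2. The degree is 2 — the shape is more complex than any degree-1 surface.
3. Reading off the gridlines: the surface avoids every integer y-axis point in the box; it misses every integer gridline on the x-axis; the z-axis gridline crossings are at z ∈ {-1, 1}.
4. These observations pin down the coefficients.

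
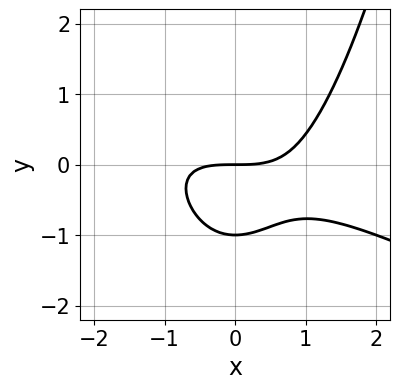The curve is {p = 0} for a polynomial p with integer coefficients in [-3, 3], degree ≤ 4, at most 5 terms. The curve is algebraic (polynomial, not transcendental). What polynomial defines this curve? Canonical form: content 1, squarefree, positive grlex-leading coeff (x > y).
1. The degree is 3 — the shape is more complex than any degree-2 curve.
2. Observable constraints: among the integer gridlines, it crosses the y-axis at y ∈ {-1, 0}; it meets the x-axis at x = 0 (among the integer gridlines).
3. Fitting integer coefficients to these (and the overall shape) gives p.

x^3 + 2*x^2*y - 3*y^2 - 3*y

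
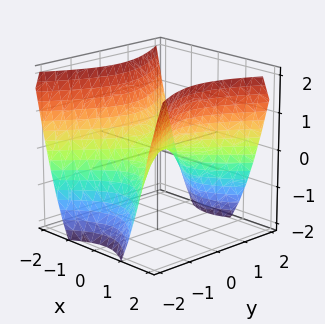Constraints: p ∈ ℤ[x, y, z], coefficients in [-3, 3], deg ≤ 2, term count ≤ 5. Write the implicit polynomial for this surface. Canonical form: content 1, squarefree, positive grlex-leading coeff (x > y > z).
(a) deg p = 2.
(b) Symmetries: mirror symmetry x ↦ −x ⇒ only even powers of x; it's symmetric under y → −y, forcing even powers of y.
(c) Checking where it meets the axes: one z-axis crossing is at z = 0; it meets the x-axis at x = 0 (among the integer gridlines).
(d) These observations pin down the coefficients.

3*x^2 - 2*y^2 - 3*z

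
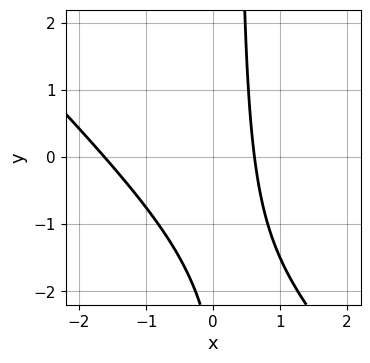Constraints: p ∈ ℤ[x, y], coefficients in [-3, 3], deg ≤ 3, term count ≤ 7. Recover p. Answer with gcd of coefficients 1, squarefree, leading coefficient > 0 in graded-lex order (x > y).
First, the degree is 2 — a generic line meets the curve in up to 2 points.
Then, against the integer gridlines: the curve avoids every integer y-axis point in the box.
Finally, together with the visible shape, these determine p as stated.

3*x^2 + 3*x*y + 3*x - y - 3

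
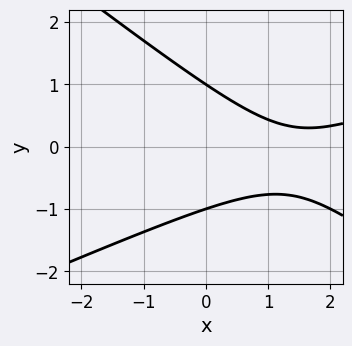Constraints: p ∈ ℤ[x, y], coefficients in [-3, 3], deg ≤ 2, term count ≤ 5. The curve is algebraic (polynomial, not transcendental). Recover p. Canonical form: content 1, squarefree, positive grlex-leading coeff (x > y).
x^2 - x*y - 3*y^2 - 3*x + 3

1. deg p = 2. No degree-1 curve has this shape.
2. Observable constraints: among the integer gridlines, it crosses the y-axis at y ∈ {-1, 1}; it misses every integer gridline on the x-axis.
3. Matching integer coefficients to the picture gives p.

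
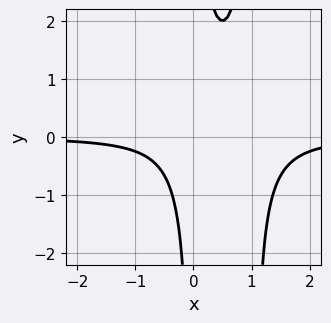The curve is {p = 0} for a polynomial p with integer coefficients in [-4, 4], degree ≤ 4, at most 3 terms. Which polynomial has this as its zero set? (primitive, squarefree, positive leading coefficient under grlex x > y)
1. Degree: no degree-2 curve has this shape, so deg p = 3.
2. Checking where it meets the axes: it misses every integer gridline on the y-axis; it misses every integer gridline on the x-axis.
3. Putting this together gives p.

2*x^2*y - 2*x*y + 1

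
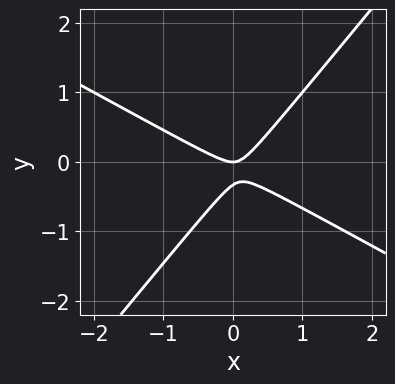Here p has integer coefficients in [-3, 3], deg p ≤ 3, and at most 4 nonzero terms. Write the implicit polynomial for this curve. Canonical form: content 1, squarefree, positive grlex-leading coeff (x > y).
The degree is 2 — no degree-1 curve has this shape.
Against the integer gridlines: one y-axis crossing is at y = 0; it meets the x-axis at x = 0 (among the integer gridlines).
Fitting integer coefficients to these (and the overall shape) gives p.

2*x^2 + 2*x*y - 3*y^2 - y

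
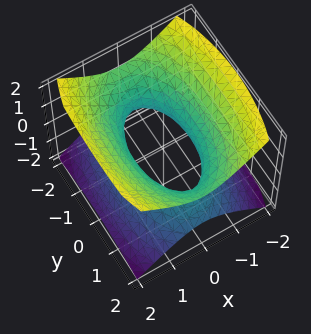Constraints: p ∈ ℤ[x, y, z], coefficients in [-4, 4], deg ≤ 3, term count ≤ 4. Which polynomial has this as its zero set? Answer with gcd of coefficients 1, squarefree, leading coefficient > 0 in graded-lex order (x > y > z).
3*x^2 + y^2 - 3*z^2 - 2

1. Degree: an hourglass — one-sheet hyperboloid; a quadric, so deg p = 2.
2. Symmetries: it's symmetric under x → −x, forcing even powers of x; mirror symmetry y ↦ −y ⇒ only even powers of y; mirror symmetry z ↦ −z ⇒ only even powers of z.
3. Reading off the gridlines: it misses every integer gridline on the z-axis.
4. Putting this together gives p.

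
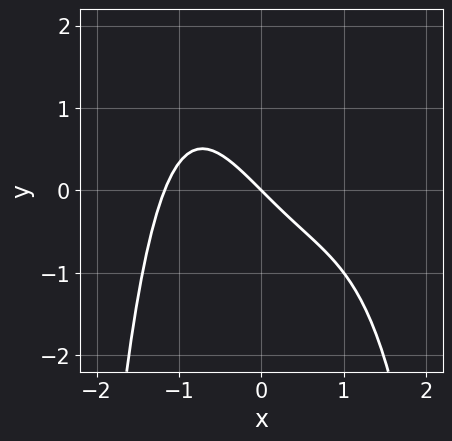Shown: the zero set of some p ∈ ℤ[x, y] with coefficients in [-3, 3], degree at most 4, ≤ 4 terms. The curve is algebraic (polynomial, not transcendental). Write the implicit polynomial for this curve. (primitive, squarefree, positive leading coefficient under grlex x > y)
deg p = 4. The shape is more complex than any degree-3 curve.
From the axis intercepts and sections: it crosses the x-axis at the gridline x = 0; it meets the y-axis at y = 0 (among the integer gridlines).
These observations pin down the coefficients.

x^4 - x^3 + 3*x + 3*y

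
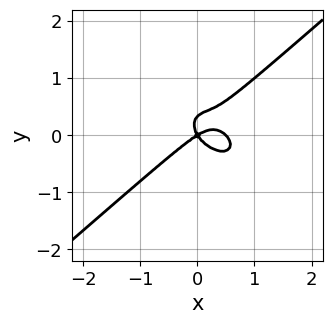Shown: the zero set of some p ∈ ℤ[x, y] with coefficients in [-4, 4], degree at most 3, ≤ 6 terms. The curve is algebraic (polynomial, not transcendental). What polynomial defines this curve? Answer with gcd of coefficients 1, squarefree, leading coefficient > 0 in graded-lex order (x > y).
2*x^3 - 3*y^3 - x^2 + x*y + y^2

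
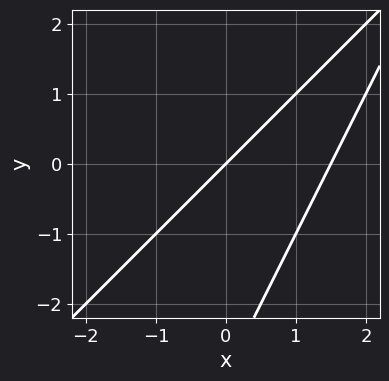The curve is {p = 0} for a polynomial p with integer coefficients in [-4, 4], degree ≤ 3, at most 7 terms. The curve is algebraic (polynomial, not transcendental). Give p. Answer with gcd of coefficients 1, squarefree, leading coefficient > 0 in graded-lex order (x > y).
2*x^2 - 3*x*y + y^2 - 3*x + 3*y

(a) Degree: the shape is more complex than any degree-1 curve, so deg p = 2.
(b) Against the integer gridlines: it crosses the y-axis at the gridline y = 0; it meets the x-axis at x = 0 (among the integer gridlines).
(c) Together with the visible shape, these determine p as stated.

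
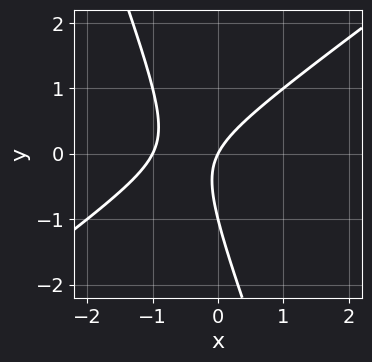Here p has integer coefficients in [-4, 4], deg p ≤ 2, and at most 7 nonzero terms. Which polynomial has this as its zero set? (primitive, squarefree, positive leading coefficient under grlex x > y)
2*x^2 - 2*x*y - y^2 + 2*x - y

First, the degree is 2 — a generic line meets the curve in up to 2 points.
Next, from the axis intercepts and sections: the x-axis gridline crossings are at x ∈ {-1, 0}; the y-axis gridline crossings are at y ∈ {-1, 0}.
Finally, these observations pin down the coefficients.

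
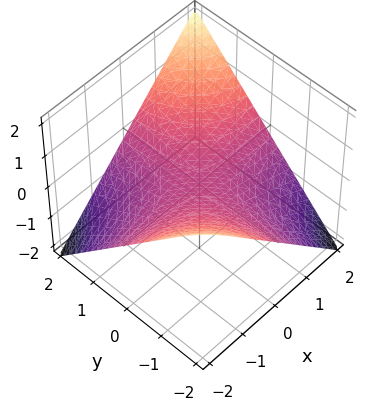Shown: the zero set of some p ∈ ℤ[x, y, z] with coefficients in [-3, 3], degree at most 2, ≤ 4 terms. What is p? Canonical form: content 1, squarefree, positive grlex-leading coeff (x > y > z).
x*y - 2*z

1. Degree: a saddle surface; a quadric, so deg p = 2.
2. Checking where it meets the axes: the visible y-axis segment lies entirely on the surface; the visible x-axis segment lies entirely on the surface; one z-axis crossing is at z = 0.
3. The integer polynomial consistent with all of this is the stated p.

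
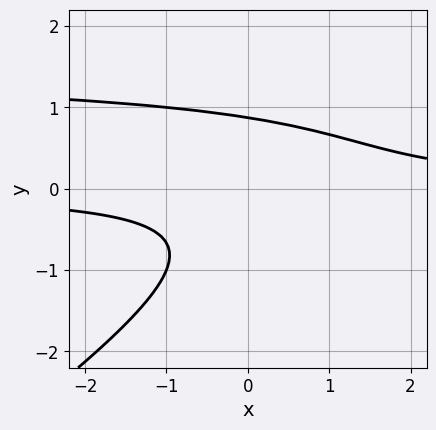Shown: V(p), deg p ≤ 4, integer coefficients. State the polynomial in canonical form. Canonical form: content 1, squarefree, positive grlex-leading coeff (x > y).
First, the degree is 3 — a generic line meets the curve in up to 3 points.
Then, from the axis intercepts and sections: the curve avoids every integer x-axis point in the box.
Finally, solving for integer coefficients yields p as stated.

2*x*y^2 - 3*y^3 - 3*x*y + 2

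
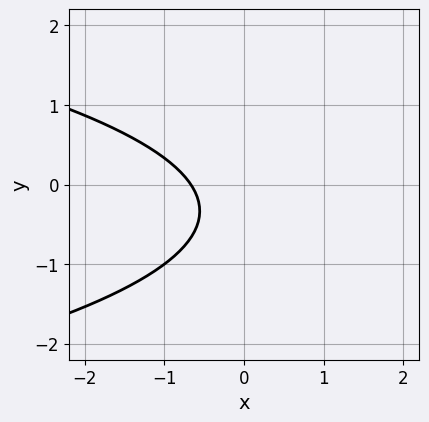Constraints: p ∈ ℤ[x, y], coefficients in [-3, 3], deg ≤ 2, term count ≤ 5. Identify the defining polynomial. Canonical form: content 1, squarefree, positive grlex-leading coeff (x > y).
First, the degree is 2 — a generic line meets the curve in up to 2 points.
Then, against the integer gridlines: the curve avoids every integer y-axis point in the box.
Finally, putting this together gives p.

3*y^2 + 3*x + 2*y + 2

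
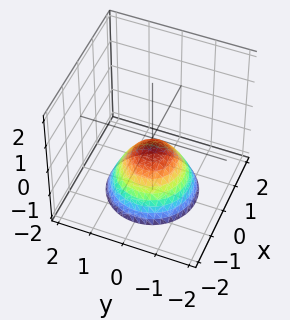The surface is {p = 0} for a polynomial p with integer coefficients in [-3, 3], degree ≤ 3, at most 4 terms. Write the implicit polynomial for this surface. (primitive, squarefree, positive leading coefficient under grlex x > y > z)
3*x^2 + 3*y^2 + 3*z + 1

1. The degree is 2 — no degree-1 surface has this shape.
2. Symmetries: every cross-section ⟂ z is a circle, so x, y appear only via x² + y².
3. Checking where it meets the axes: the surface avoids every integer y-axis point in the box; a circular section at z = -1 has radius between 0 and 1; the surface avoids every integer x-axis point in the box.
4. Solving for integer coefficients yields p as stated.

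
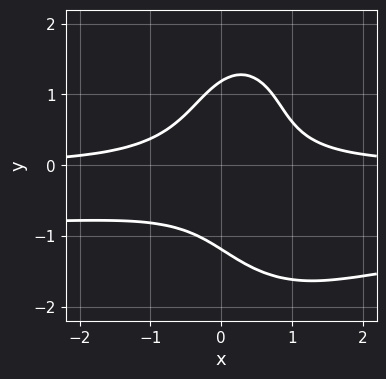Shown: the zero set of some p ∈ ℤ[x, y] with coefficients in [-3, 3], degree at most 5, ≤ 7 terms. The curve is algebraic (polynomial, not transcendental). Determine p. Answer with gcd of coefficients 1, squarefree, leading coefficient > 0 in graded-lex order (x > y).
3*x^2*y^2 + y^4 + 3*x^2*y - 3*x*y^2 - 2

1. deg p = 4.
2. Against the integer gridlines: it misses every integer gridline on the x-axis.
3. Fitting integer coefficients to these (and the overall shape) gives p.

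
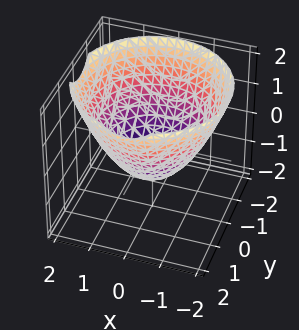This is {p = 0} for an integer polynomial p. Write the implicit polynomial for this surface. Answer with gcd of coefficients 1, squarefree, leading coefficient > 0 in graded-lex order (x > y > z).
(a) The degree is 2 — the shape is more complex than any degree-1 surface.
(b) Symmetry: the surface is invariant under rotation about z: p = q(x² + y², z).
(c) Against the integer gridlines: a circular section at z = 1 has radius between 1 and 2; it meets the z-axis at z = -1 (among the integer gridlines).
(d) The integer polynomial consistent with all of this is the stated p.

2*x^2 + 2*y^2 - 3*z - 3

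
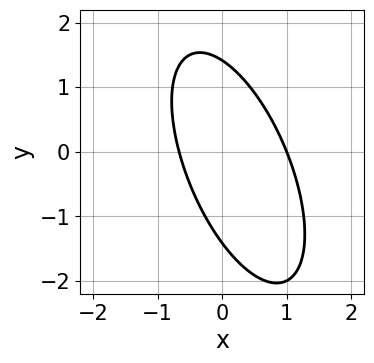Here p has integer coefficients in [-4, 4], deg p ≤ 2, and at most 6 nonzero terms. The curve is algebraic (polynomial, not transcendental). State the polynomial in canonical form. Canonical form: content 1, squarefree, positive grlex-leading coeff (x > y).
(a) Degree: no degree-1 curve has this shape, so deg p = 2.
(b) From the axis intercepts and sections: it crosses the x-axis at the gridline x = 1.
(c) Assembling these constraints gives the stated polynomial.

3*x^2 + 2*x*y + y^2 - x - 2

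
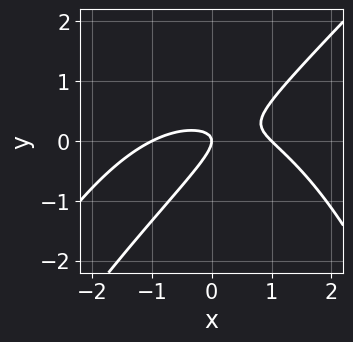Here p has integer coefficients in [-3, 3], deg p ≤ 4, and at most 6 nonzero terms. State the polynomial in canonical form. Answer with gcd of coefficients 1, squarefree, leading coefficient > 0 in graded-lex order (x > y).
x^3 - x^2*y + 3*x*y - 3*y^2 - x

1. The degree is 3 — no degree-2 curve has this shape.
2. Reading off the gridlines: among the integer gridlines, it crosses the x-axis at x ∈ {-1, 0, 1}; it meets the y-axis at y = 0 (among the integer gridlines).
3. Putting this together gives p.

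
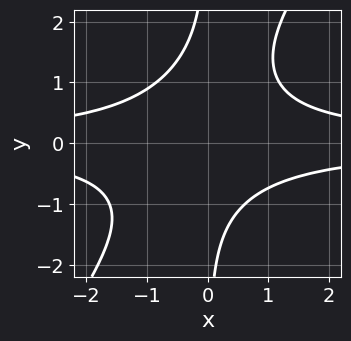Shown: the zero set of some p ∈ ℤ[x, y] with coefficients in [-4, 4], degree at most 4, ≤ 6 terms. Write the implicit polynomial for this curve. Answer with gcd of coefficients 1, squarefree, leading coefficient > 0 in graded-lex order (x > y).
3*x^2*y^2 - 2*x*y^3 + x*y^2 - 3

(a) deg p = 4. No degree-3 curve has this shape.
(b) Observable constraints: it misses every integer gridline on the x-axis; the curve avoids every integer y-axis point in the box.
(c) Together with the visible shape, these determine p as stated.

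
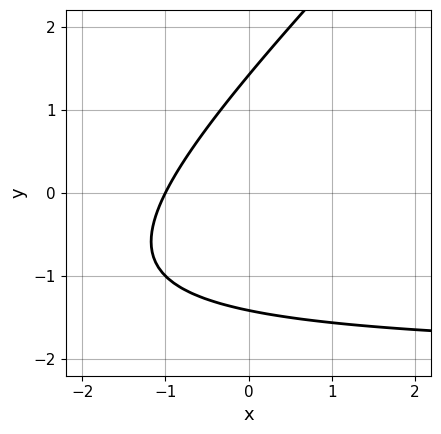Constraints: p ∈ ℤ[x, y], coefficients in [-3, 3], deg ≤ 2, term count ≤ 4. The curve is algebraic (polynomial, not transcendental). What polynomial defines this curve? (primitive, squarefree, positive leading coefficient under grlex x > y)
1. Degree: a generic line meets the curve in up to 2 points, so deg p = 2.
2. From the visible intercepts: it crosses the x-axis at the gridline x = -1.
3. Fitting integer coefficients to these (and the overall shape) gives p.

x*y - y^2 + 2*x + 2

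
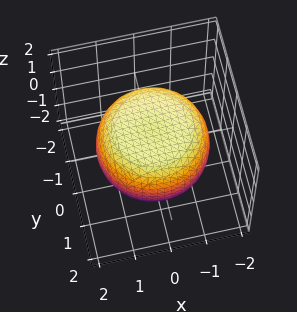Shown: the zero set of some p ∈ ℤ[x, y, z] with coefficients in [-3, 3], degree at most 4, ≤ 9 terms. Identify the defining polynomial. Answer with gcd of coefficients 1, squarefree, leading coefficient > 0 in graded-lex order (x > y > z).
First, degree: a generic line meets the surface in up to 4 points, so deg p = 4.
Then, symmetries: rotational symmetry about the z-axis ⇒ p depends on x, y only through x² + y².
Then, reading off the gridlines: among the integer gridlines, it crosses the z-axis at z ∈ {-1, 1}; a circular section at z = 1 has radius exactly 1.
Finally, assembling these constraints gives the stated polynomial.

x^4 + 2*x^2*y^2 + y^4 - x^2 - y^2 + 3*z^2 - 3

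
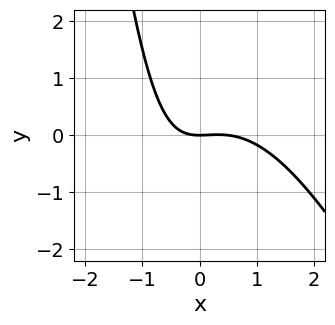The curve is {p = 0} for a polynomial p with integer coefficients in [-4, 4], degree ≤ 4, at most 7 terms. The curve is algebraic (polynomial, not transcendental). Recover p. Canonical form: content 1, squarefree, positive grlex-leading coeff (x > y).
(a) Degree: the shape is more complex than any degree-2 curve, so deg p = 3.
(b) Against the integer gridlines: one y-axis crossing is at y = 0; one x-axis crossing is at x = 0.
(c) Together with the visible shape, these determine p as stated.

2*x^3 + x^2*y - x^2 + 2*x*y + 3*y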